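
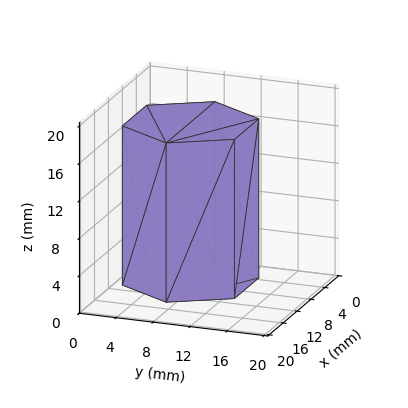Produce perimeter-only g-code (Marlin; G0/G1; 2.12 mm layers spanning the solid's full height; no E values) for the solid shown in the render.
Reading the render: the shape is a regular 6-sided prism (a cylinder approximated with 6 flat sides), circumscribed radius ≈ 7 mm, height ≈ 17 mm (dimensions read to the nearest mm from the axis ticks). For the g-code, the solid's height is divided into equal slices at the stated Δz and each level perimeter traced with G1 moves after a G0 lift.

; perimeter-only toolpath
G21 ; units = mm
G90 ; absolute positioning
G28 ; home
; layer 1
G0 Z2.12
G0 X14.00 Y7.00
G1 X10.50 Y13.06
G1 X3.50 Y13.06
G1 X0.00 Y7.00
G1 X3.50 Y0.94
G1 X10.50 Y0.94
G1 X14.00 Y7.00
; layer 2
G0 Z4.25
G0 X14.00 Y7.00
G1 X10.50 Y13.06
G1 X3.50 Y13.06
G1 X0.00 Y7.00
G1 X3.50 Y0.94
G1 X10.50 Y0.94
G1 X14.00 Y7.00
; layer 3
G0 Z6.38
G0 X14.00 Y7.00
G1 X10.50 Y13.06
G1 X3.50 Y13.06
G1 X0.00 Y7.00
G1 X3.50 Y0.94
G1 X10.50 Y0.94
G1 X14.00 Y7.00
; layer 4
G0 Z8.50
G0 X14.00 Y7.00
G1 X10.50 Y13.06
G1 X3.50 Y13.06
G1 X0.00 Y7.00
G1 X3.50 Y0.94
G1 X10.50 Y0.94
G1 X14.00 Y7.00
; layer 5
G0 Z10.62
G0 X14.00 Y7.00
G1 X10.50 Y13.06
G1 X3.50 Y13.06
G1 X0.00 Y7.00
G1 X3.50 Y0.94
G1 X10.50 Y0.94
G1 X14.00 Y7.00
; layer 6
G0 Z12.75
G0 X14.00 Y7.00
G1 X10.50 Y13.06
G1 X3.50 Y13.06
G1 X0.00 Y7.00
G1 X3.50 Y0.94
G1 X10.50 Y0.94
G1 X14.00 Y7.00
; layer 7
G0 Z14.88
G0 X14.00 Y7.00
G1 X10.50 Y13.06
G1 X3.50 Y13.06
G1 X0.00 Y7.00
G1 X3.50 Y0.94
G1 X10.50 Y0.94
G1 X14.00 Y7.00
; layer 8
G0 Z17.00
G0 X14.00 Y7.00
G1 X10.50 Y13.06
G1 X3.50 Y13.06
G1 X0.00 Y7.00
G1 X3.50 Y0.94
G1 X10.50 Y0.94
G1 X14.00 Y7.00
M2 ; end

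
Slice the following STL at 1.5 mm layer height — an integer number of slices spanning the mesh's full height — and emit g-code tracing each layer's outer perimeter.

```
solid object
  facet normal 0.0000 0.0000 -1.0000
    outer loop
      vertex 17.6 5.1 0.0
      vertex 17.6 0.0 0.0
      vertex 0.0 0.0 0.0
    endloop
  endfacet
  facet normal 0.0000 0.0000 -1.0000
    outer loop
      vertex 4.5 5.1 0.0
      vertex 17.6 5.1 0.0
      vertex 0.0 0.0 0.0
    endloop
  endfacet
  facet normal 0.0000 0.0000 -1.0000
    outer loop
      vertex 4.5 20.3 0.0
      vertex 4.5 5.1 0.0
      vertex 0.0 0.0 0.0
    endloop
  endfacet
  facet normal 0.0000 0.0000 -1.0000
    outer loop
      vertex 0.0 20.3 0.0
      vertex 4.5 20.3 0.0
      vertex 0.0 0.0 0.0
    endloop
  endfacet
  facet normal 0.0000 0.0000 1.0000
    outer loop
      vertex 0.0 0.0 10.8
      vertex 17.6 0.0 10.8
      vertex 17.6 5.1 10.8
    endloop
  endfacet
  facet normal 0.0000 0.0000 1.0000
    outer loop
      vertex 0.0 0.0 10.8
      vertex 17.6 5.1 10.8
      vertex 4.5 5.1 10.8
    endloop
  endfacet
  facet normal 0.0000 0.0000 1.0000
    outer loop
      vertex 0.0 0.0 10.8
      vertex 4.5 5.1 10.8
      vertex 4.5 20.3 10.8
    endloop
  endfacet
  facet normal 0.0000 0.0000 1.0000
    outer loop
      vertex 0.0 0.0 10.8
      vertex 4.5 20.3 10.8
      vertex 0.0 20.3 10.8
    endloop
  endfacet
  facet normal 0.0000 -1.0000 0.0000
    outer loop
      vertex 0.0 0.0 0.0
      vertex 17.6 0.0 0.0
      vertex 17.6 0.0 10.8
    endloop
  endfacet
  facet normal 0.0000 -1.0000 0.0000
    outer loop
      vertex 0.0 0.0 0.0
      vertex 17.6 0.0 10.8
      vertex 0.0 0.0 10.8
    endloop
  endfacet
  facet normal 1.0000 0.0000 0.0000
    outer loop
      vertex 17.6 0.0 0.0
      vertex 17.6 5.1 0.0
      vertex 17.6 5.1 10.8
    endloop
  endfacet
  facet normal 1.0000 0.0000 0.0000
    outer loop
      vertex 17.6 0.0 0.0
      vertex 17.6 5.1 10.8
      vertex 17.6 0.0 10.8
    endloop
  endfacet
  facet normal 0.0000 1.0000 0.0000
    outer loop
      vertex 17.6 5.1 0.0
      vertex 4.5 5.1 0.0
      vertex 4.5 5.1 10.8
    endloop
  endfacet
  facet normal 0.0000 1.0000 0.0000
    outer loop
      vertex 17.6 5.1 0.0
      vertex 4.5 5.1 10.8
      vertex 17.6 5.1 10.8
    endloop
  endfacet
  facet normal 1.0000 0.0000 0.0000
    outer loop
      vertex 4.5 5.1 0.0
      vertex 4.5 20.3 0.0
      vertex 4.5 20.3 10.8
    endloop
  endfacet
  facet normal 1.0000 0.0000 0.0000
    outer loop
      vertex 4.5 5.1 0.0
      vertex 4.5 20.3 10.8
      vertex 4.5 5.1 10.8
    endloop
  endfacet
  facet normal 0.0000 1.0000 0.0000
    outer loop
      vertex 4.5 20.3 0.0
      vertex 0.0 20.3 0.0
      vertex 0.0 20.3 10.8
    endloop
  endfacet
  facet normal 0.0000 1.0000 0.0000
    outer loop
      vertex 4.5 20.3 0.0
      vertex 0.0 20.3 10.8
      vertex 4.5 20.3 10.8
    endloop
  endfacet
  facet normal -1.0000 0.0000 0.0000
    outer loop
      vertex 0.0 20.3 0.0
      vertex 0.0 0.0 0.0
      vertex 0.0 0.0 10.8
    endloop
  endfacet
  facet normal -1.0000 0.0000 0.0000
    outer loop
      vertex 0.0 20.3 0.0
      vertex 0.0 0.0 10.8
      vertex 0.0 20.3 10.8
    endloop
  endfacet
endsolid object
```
; perimeter-only toolpath
G21 ; units = mm
G90 ; absolute positioning
G28 ; home
; layer 1
G0 Z1.5
G0 X0.0 Y0.0
G1 X17.6 Y0.0
G1 X17.6 Y5.1
G1 X4.5 Y5.1
G1 X4.5 Y20.3
G1 X0.0 Y20.3
G1 X0.0 Y0.0
; layer 2
G0 Z3.1
G0 X0.0 Y0.0
G1 X17.6 Y0.0
G1 X17.6 Y5.1
G1 X4.5 Y5.1
G1 X4.5 Y20.3
G1 X0.0 Y20.3
G1 X0.0 Y0.0
; layer 3
G0 Z4.6
G0 X0.0 Y0.0
G1 X17.6 Y0.0
G1 X17.6 Y5.1
G1 X4.5 Y5.1
G1 X4.5 Y20.3
G1 X0.0 Y20.3
G1 X0.0 Y0.0
; layer 4
G0 Z6.2
G0 X0.0 Y0.0
G1 X17.6 Y0.0
G1 X17.6 Y5.1
G1 X4.5 Y5.1
G1 X4.5 Y20.3
G1 X0.0 Y20.3
G1 X0.0 Y0.0
; layer 5
G0 Z7.7
G0 X0.0 Y0.0
G1 X17.6 Y0.0
G1 X17.6 Y5.1
G1 X4.5 Y5.1
G1 X4.5 Y20.3
G1 X0.0 Y20.3
G1 X0.0 Y0.0
; layer 6
G0 Z9.3
G0 X0.0 Y0.0
G1 X17.6 Y0.0
G1 X17.6 Y5.1
G1 X4.5 Y5.1
G1 X4.5 Y20.3
G1 X0.0 Y20.3
G1 X0.0 Y0.0
; layer 7
G0 Z10.8
G0 X0.0 Y0.0
G1 X17.6 Y0.0
G1 X17.6 Y5.1
G1 X4.5 Y5.1
G1 X4.5 Y20.3
G1 X0.0 Y20.3
G1 X0.0 Y0.0
M2 ; end

The solid is an L-shaped prism: outer 17.6 × 20.3 mm, arm thicknesses ≈ 5.1 mm (horizontal) and 4.5 mm (vertical), extruded 10.8 mm in z. Slicing at Δz = 1.5 mm — 7 equal slices spanning the solid's height, so layer i sits at z = i·h/7 — gives 7 non-empty perimeters. Each is a 6-segment closed polygon; G0 lifts to the layer z and rapids to the start vertex, then G1 traces the edges.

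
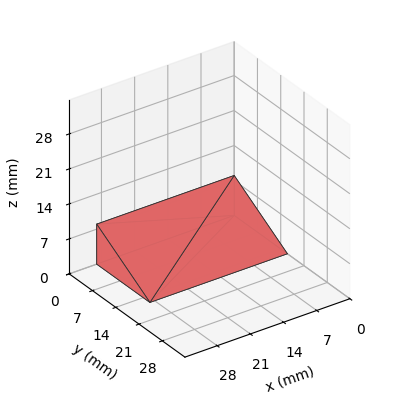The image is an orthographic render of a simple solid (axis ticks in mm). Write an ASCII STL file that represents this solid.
Reading the render: the shape is a wedge (ramp): 29 × 16 mm base, rising to 8 mm along the y=0 edge and sloping linearly to z=0 at y=16 (dimensions read to the nearest mm from the axis ticks). For the STL, each face is triangulated and given an outward normal.

solid part
  facet normal 0.0000 0.0000 -1.0000
    outer loop
      vertex 29.00 16.00 0.00
      vertex 29.00 0.00 0.00
      vertex 0.00 0.00 0.00
    endloop
  endfacet
  facet normal 0.0000 0.0000 -1.0000
    outer loop
      vertex 0.00 16.00 0.00
      vertex 29.00 16.00 0.00
      vertex 0.00 0.00 0.00
    endloop
  endfacet
  facet normal 0.0000 -1.0000 0.0000
    outer loop
      vertex 0.00 0.00 0.00
      vertex 29.00 0.00 0.00
      vertex 29.00 0.00 8.00
    endloop
  endfacet
  facet normal 0.0000 -1.0000 0.0000
    outer loop
      vertex 0.00 0.00 0.00
      vertex 29.00 0.00 8.00
      vertex 0.00 0.00 8.00
    endloop
  endfacet
  facet normal 0.0000 0.4472 0.8944
    outer loop
      vertex 0.00 0.00 8.00
      vertex 29.00 0.00 8.00
      vertex 29.00 16.00 0.00
    endloop
  endfacet
  facet normal 0.0000 0.4472 0.8944
    outer loop
      vertex 0.00 0.00 8.00
      vertex 29.00 16.00 0.00
      vertex 0.00 16.00 0.00
    endloop
  endfacet
  facet normal -1.0000 0.0000 0.0000
    outer loop
      vertex 0.00 0.00 8.00
      vertex 0.00 16.00 0.00
      vertex 0.00 0.00 0.00
    endloop
  endfacet
  facet normal 1.0000 0.0000 0.0000
    outer loop
      vertex 29.00 0.00 0.00
      vertex 29.00 16.00 0.00
      vertex 29.00 0.00 8.00
    endloop
  endfacet
endsolid part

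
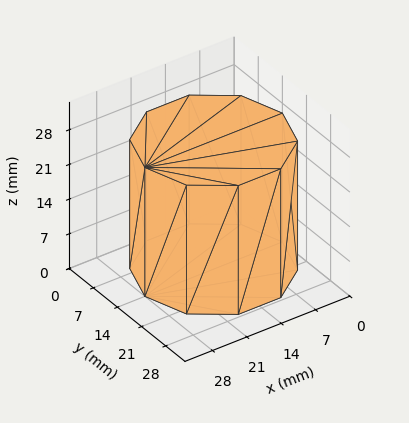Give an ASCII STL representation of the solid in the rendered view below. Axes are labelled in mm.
Reading the render: the shape is a regular 10-sided prism (a cylinder approximated with 10 flat sides), circumscribed radius ≈ 14 mm, height ≈ 26 mm (dimensions read to the nearest mm from the axis ticks). For the STL, each face is triangulated and given an outward normal.

solid part
  facet normal 0.0000 0.0000 -1.0000
    outer loop
      vertex 18.326 27.315 0.000
      vertex 25.326 22.229 0.000
      vertex 28.000 14.000 0.000
    endloop
  endfacet
  facet normal 0.0000 0.0000 -1.0000
    outer loop
      vertex 9.674 27.315 0.000
      vertex 18.326 27.315 0.000
      vertex 28.000 14.000 0.000
    endloop
  endfacet
  facet normal 0.0000 0.0000 -1.0000
    outer loop
      vertex 2.674 22.229 0.000
      vertex 9.674 27.315 0.000
      vertex 28.000 14.000 0.000
    endloop
  endfacet
  facet normal 0.0000 0.0000 -1.0000
    outer loop
      vertex 0.000 14.000 0.000
      vertex 2.674 22.229 0.000
      vertex 28.000 14.000 0.000
    endloop
  endfacet
  facet normal 0.0000 0.0000 -1.0000
    outer loop
      vertex 2.674 5.771 0.000
      vertex 0.000 14.000 0.000
      vertex 28.000 14.000 0.000
    endloop
  endfacet
  facet normal 0.0000 0.0000 -1.0000
    outer loop
      vertex 9.674 0.685 0.000
      vertex 2.674 5.771 0.000
      vertex 28.000 14.000 0.000
    endloop
  endfacet
  facet normal 0.0000 0.0000 -1.0000
    outer loop
      vertex 18.326 0.685 0.000
      vertex 9.674 0.685 0.000
      vertex 28.000 14.000 0.000
    endloop
  endfacet
  facet normal 0.0000 0.0000 -1.0000
    outer loop
      vertex 25.326 5.771 0.000
      vertex 18.326 0.685 0.000
      vertex 28.000 14.000 0.000
    endloop
  endfacet
  facet normal 0.0000 0.0000 1.0000
    outer loop
      vertex 28.000 14.000 26.000
      vertex 25.326 22.229 26.000
      vertex 18.326 27.315 26.000
    endloop
  endfacet
  facet normal 0.0000 0.0000 1.0000
    outer loop
      vertex 28.000 14.000 26.000
      vertex 18.326 27.315 26.000
      vertex 9.674 27.315 26.000
    endloop
  endfacet
  facet normal 0.0000 0.0000 1.0000
    outer loop
      vertex 28.000 14.000 26.000
      vertex 9.674 27.315 26.000
      vertex 2.674 22.229 26.000
    endloop
  endfacet
  facet normal 0.0000 0.0000 1.0000
    outer loop
      vertex 28.000 14.000 26.000
      vertex 2.674 22.229 26.000
      vertex 0.000 14.000 26.000
    endloop
  endfacet
  facet normal 0.0000 0.0000 1.0000
    outer loop
      vertex 28.000 14.000 26.000
      vertex 0.000 14.000 26.000
      vertex 2.674 5.771 26.000
    endloop
  endfacet
  facet normal 0.0000 0.0000 1.0000
    outer loop
      vertex 28.000 14.000 26.000
      vertex 2.674 5.771 26.000
      vertex 9.674 0.685 26.000
    endloop
  endfacet
  facet normal 0.0000 0.0000 1.0000
    outer loop
      vertex 28.000 14.000 26.000
      vertex 9.674 0.685 26.000
      vertex 18.326 0.685 26.000
    endloop
  endfacet
  facet normal 0.0000 0.0000 1.0000
    outer loop
      vertex 28.000 14.000 26.000
      vertex 18.326 0.685 26.000
      vertex 25.326 5.771 26.000
    endloop
  endfacet
  facet normal 0.9510 0.3090 0.0000
    outer loop
      vertex 28.000 14.000 0.000
      vertex 25.326 22.229 0.000
      vertex 25.326 22.229 26.000
    endloop
  endfacet
  facet normal 0.9510 0.3090 0.0000
    outer loop
      vertex 28.000 14.000 0.000
      vertex 25.326 22.229 26.000
      vertex 28.000 14.000 26.000
    endloop
  endfacet
  facet normal 0.5878 0.8090 0.0000
    outer loop
      vertex 25.326 22.229 0.000
      vertex 18.326 27.315 0.000
      vertex 18.326 27.315 26.000
    endloop
  endfacet
  facet normal 0.5878 0.8090 0.0000
    outer loop
      vertex 25.326 22.229 0.000
      vertex 18.326 27.315 26.000
      vertex 25.326 22.229 26.000
    endloop
  endfacet
  facet normal 0.0000 1.0000 0.0000
    outer loop
      vertex 18.326 27.315 0.000
      vertex 9.674 27.315 0.000
      vertex 9.674 27.315 26.000
    endloop
  endfacet
  facet normal 0.0000 1.0000 0.0000
    outer loop
      vertex 18.326 27.315 0.000
      vertex 9.674 27.315 26.000
      vertex 18.326 27.315 26.000
    endloop
  endfacet
  facet normal -0.5878 0.8090 0.0000
    outer loop
      vertex 9.674 27.315 0.000
      vertex 2.674 22.229 0.000
      vertex 2.674 22.229 26.000
    endloop
  endfacet
  facet normal -0.5878 0.8090 0.0000
    outer loop
      vertex 9.674 27.315 0.000
      vertex 2.674 22.229 26.000
      vertex 9.674 27.315 26.000
    endloop
  endfacet
  facet normal -0.9510 0.3090 0.0000
    outer loop
      vertex 2.674 22.229 0.000
      vertex 0.000 14.000 0.000
      vertex 0.000 14.000 26.000
    endloop
  endfacet
  facet normal -0.9510 0.3090 0.0000
    outer loop
      vertex 2.674 22.229 0.000
      vertex 0.000 14.000 26.000
      vertex 2.674 22.229 26.000
    endloop
  endfacet
  facet normal -0.9510 -0.3090 0.0000
    outer loop
      vertex 0.000 14.000 0.000
      vertex 2.674 5.771 0.000
      vertex 2.674 5.771 26.000
    endloop
  endfacet
  facet normal -0.9510 -0.3090 0.0000
    outer loop
      vertex 0.000 14.000 0.000
      vertex 2.674 5.771 26.000
      vertex 0.000 14.000 26.000
    endloop
  endfacet
  facet normal -0.5878 -0.8090 0.0000
    outer loop
      vertex 2.674 5.771 0.000
      vertex 9.674 0.685 0.000
      vertex 9.674 0.685 26.000
    endloop
  endfacet
  facet normal -0.5878 -0.8090 0.0000
    outer loop
      vertex 2.674 5.771 0.000
      vertex 9.674 0.685 26.000
      vertex 2.674 5.771 26.000
    endloop
  endfacet
  facet normal 0.0000 -1.0000 0.0000
    outer loop
      vertex 9.674 0.685 0.000
      vertex 18.326 0.685 0.000
      vertex 18.326 0.685 26.000
    endloop
  endfacet
  facet normal 0.0000 -1.0000 0.0000
    outer loop
      vertex 9.674 0.685 0.000
      vertex 18.326 0.685 26.000
      vertex 9.674 0.685 26.000
    endloop
  endfacet
  facet normal 0.5878 -0.8090 0.0000
    outer loop
      vertex 18.326 0.685 0.000
      vertex 25.326 5.771 0.000
      vertex 25.326 5.771 26.000
    endloop
  endfacet
  facet normal 0.5878 -0.8090 0.0000
    outer loop
      vertex 18.326 0.685 0.000
      vertex 25.326 5.771 26.000
      vertex 18.326 0.685 26.000
    endloop
  endfacet
  facet normal 0.9510 -0.3090 0.0000
    outer loop
      vertex 25.326 5.771 0.000
      vertex 28.000 14.000 0.000
      vertex 28.000 14.000 26.000
    endloop
  endfacet
  facet normal 0.9510 -0.3090 0.0000
    outer loop
      vertex 25.326 5.771 0.000
      vertex 28.000 14.000 26.000
      vertex 25.326 5.771 26.000
    endloop
  endfacet
endsolid part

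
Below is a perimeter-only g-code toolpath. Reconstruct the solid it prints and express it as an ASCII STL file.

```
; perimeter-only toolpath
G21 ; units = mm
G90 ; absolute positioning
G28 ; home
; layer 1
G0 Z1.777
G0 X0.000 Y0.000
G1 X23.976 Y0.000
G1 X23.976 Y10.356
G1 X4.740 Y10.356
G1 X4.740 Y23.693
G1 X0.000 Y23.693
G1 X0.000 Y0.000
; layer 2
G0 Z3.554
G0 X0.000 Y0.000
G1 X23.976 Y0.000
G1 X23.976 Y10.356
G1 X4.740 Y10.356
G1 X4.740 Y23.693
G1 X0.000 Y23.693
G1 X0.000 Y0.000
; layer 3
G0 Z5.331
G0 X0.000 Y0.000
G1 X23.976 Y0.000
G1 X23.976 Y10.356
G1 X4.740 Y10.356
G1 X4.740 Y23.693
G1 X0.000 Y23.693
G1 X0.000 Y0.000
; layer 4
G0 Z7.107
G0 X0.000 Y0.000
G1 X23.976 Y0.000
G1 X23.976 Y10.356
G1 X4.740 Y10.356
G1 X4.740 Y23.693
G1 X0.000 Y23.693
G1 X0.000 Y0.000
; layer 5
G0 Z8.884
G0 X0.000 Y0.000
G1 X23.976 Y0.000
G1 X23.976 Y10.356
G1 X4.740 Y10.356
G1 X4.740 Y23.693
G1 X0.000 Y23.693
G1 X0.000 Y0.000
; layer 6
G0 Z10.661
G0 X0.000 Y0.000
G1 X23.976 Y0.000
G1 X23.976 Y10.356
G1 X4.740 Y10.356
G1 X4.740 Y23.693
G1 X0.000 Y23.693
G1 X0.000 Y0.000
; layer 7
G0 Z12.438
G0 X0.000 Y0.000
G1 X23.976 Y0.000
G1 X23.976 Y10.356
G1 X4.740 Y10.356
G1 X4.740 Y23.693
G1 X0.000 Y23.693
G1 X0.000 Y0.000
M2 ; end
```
solid part
  facet normal 0.0000 0.0000 -1.0000
    outer loop
      vertex 23.976 10.356 0.000
      vertex 23.976 0.000 0.000
      vertex 0.000 0.000 0.000
    endloop
  endfacet
  facet normal 0.0000 0.0000 -1.0000
    outer loop
      vertex 4.740 10.356 0.000
      vertex 23.976 10.356 0.000
      vertex 0.000 0.000 0.000
    endloop
  endfacet
  facet normal 0.0000 0.0000 -1.0000
    outer loop
      vertex 4.740 23.693 0.000
      vertex 4.740 10.356 0.000
      vertex 0.000 0.000 0.000
    endloop
  endfacet
  facet normal 0.0000 0.0000 -1.0000
    outer loop
      vertex 0.000 23.693 0.000
      vertex 4.740 23.693 0.000
      vertex 0.000 0.000 0.000
    endloop
  endfacet
  facet normal 0.0000 0.0000 1.0000
    outer loop
      vertex 0.000 0.000 12.438
      vertex 23.976 0.000 12.438
      vertex 23.976 10.356 12.438
    endloop
  endfacet
  facet normal 0.0000 0.0000 1.0000
    outer loop
      vertex 0.000 0.000 12.438
      vertex 23.976 10.356 12.438
      vertex 4.740 10.356 12.438
    endloop
  endfacet
  facet normal 0.0000 0.0000 1.0000
    outer loop
      vertex 0.000 0.000 12.438
      vertex 4.740 10.356 12.438
      vertex 4.740 23.693 12.438
    endloop
  endfacet
  facet normal 0.0000 0.0000 1.0000
    outer loop
      vertex 0.000 0.000 12.438
      vertex 4.740 23.693 12.438
      vertex 0.000 23.693 12.438
    endloop
  endfacet
  facet normal 0.0000 -1.0000 0.0000
    outer loop
      vertex 0.000 0.000 0.000
      vertex 23.976 0.000 0.000
      vertex 23.976 0.000 12.438
    endloop
  endfacet
  facet normal 0.0000 -1.0000 0.0000
    outer loop
      vertex 0.000 0.000 0.000
      vertex 23.976 0.000 12.438
      vertex 0.000 0.000 12.438
    endloop
  endfacet
  facet normal 1.0000 0.0000 0.0000
    outer loop
      vertex 23.976 0.000 0.000
      vertex 23.976 10.356 0.000
      vertex 23.976 10.356 12.438
    endloop
  endfacet
  facet normal 1.0000 0.0000 0.0000
    outer loop
      vertex 23.976 0.000 0.000
      vertex 23.976 10.356 12.438
      vertex 23.976 0.000 12.438
    endloop
  endfacet
  facet normal 0.0000 1.0000 0.0000
    outer loop
      vertex 23.976 10.356 0.000
      vertex 4.740 10.356 0.000
      vertex 4.740 10.356 12.438
    endloop
  endfacet
  facet normal 0.0000 1.0000 0.0000
    outer loop
      vertex 23.976 10.356 0.000
      vertex 4.740 10.356 12.438
      vertex 23.976 10.356 12.438
    endloop
  endfacet
  facet normal 1.0000 0.0000 0.0000
    outer loop
      vertex 4.740 10.356 0.000
      vertex 4.740 23.693 0.000
      vertex 4.740 23.693 12.438
    endloop
  endfacet
  facet normal 1.0000 0.0000 0.0000
    outer loop
      vertex 4.740 10.356 0.000
      vertex 4.740 23.693 12.438
      vertex 4.740 10.356 12.438
    endloop
  endfacet
  facet normal 0.0000 1.0000 0.0000
    outer loop
      vertex 4.740 23.693 0.000
      vertex 0.000 23.693 0.000
      vertex 0.000 23.693 12.438
    endloop
  endfacet
  facet normal 0.0000 1.0000 0.0000
    outer loop
      vertex 4.740 23.693 0.000
      vertex 0.000 23.693 12.438
      vertex 4.740 23.693 12.438
    endloop
  endfacet
  facet normal -1.0000 0.0000 0.0000
    outer loop
      vertex 0.000 23.693 0.000
      vertex 0.000 0.000 0.000
      vertex 0.000 0.000 12.438
    endloop
  endfacet
  facet normal -1.0000 0.0000 0.0000
    outer loop
      vertex 0.000 23.693 0.000
      vertex 0.000 0.000 12.438
      vertex 0.000 23.693 12.438
    endloop
  endfacet
endsolid part

The G0 Z moves step by Δz≈1.777 mm. Every layer's G1 loop is the same polygon, so the solid is a straight extrusion of it from z=0 to z≈12.4. Closing with flat bottom and top caps and triangulating gives 20 facets — an L-shaped prism: outer 24 × 23.7 mm, arm thicknesses ≈ 10.4 mm (horizontal) and 4.74 mm (vertical), extruded 12.4 mm in z.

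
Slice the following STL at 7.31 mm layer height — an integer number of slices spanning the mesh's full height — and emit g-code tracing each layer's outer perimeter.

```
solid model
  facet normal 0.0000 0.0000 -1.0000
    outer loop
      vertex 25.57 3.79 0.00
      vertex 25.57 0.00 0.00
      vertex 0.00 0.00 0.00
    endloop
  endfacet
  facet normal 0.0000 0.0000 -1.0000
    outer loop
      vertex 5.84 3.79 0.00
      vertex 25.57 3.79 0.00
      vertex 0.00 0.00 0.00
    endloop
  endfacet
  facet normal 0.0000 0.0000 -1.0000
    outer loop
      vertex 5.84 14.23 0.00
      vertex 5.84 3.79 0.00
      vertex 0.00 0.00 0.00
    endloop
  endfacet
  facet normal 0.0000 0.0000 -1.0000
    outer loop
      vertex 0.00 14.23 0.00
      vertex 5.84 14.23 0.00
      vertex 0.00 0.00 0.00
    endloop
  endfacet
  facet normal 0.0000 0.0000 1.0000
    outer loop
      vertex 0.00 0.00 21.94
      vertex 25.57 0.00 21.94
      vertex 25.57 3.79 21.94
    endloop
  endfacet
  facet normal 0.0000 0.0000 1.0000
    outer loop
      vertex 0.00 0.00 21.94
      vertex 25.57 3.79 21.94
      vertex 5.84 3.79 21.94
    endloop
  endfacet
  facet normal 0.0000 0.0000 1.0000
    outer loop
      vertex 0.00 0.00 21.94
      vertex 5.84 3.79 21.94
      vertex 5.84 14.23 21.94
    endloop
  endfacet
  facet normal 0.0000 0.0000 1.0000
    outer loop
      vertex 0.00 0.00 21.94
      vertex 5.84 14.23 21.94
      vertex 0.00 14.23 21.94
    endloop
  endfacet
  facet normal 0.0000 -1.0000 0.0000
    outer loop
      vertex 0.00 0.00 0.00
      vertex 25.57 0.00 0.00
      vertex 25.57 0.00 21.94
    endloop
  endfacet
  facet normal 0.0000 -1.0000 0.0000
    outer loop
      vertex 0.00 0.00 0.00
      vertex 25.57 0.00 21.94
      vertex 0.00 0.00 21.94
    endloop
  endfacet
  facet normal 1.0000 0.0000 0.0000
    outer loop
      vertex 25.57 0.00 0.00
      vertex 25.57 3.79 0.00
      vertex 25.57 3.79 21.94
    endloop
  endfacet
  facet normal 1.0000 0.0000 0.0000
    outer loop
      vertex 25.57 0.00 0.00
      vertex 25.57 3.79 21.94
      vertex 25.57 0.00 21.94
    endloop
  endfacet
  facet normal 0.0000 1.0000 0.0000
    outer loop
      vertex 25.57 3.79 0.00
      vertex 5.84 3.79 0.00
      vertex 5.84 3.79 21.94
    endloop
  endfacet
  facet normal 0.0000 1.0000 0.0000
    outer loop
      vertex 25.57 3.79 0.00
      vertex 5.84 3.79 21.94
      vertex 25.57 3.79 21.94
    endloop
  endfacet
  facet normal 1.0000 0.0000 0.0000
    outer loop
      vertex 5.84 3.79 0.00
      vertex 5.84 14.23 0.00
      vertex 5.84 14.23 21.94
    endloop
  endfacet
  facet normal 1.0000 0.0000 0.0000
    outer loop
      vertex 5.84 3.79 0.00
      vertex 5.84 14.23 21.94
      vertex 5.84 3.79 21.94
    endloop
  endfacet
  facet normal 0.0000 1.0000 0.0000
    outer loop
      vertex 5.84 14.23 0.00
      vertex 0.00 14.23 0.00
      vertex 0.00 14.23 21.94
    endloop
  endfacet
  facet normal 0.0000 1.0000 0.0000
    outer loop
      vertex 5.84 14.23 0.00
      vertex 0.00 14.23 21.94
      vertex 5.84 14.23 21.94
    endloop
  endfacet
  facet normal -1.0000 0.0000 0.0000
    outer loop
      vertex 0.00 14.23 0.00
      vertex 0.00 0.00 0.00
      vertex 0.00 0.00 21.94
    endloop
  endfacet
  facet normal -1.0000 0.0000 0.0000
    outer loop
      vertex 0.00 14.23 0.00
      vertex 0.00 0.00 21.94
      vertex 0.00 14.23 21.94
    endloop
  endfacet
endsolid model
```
; perimeter-only toolpath
G21 ; units = mm
G90 ; absolute positioning
G28 ; home
; layer 1
G0 Z7.31
G0 X0.00 Y0.00
G1 X25.57 Y0.00
G1 X25.57 Y3.79
G1 X5.84 Y3.79
G1 X5.84 Y14.23
G1 X0.00 Y14.23
G1 X0.00 Y0.00
; layer 2
G0 Z14.63
G0 X0.00 Y0.00
G1 X25.57 Y0.00
G1 X25.57 Y3.79
G1 X5.84 Y3.79
G1 X5.84 Y14.23
G1 X0.00 Y14.23
G1 X0.00 Y0.00
; layer 3
G0 Z21.94
G0 X0.00 Y0.00
G1 X25.57 Y0.00
G1 X25.57 Y3.79
G1 X5.84 Y3.79
G1 X5.84 Y14.23
G1 X0.00 Y14.23
G1 X0.00 Y0.00
M2 ; end

The solid is an L-shaped prism: outer 25.6 × 14.2 mm, arm thicknesses ≈ 3.79 mm (horizontal) and 5.84 mm (vertical), extruded 21.9 mm in z. Slicing at Δz = 7.31 mm — 3 equal slices spanning the solid's height, so layer i sits at z = i·h/3 — gives 3 non-empty perimeters. Each is a 6-segment closed polygon; G0 lifts to the layer z and rapids to the start vertex, then G1 traces the edges.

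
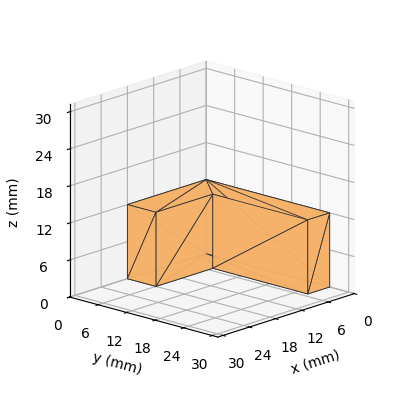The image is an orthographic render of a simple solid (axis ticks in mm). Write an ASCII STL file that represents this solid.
Reading the render: the shape is an L-shaped prism: outer 18 × 26 mm, arm thicknesses ≈ 6 mm (horizontal) and 5 mm (vertical), extruded 12 mm in z (dimensions read to the nearest mm from the axis ticks). For the STL, each face is triangulated and given an outward normal.

solid part
  facet normal 0.0000 0.0000 -1.0000
    outer loop
      vertex 18.000 6.000 0.000
      vertex 18.000 0.000 0.000
      vertex 0.000 0.000 0.000
    endloop
  endfacet
  facet normal 0.0000 0.0000 -1.0000
    outer loop
      vertex 5.000 6.000 0.000
      vertex 18.000 6.000 0.000
      vertex 0.000 0.000 0.000
    endloop
  endfacet
  facet normal 0.0000 0.0000 -1.0000
    outer loop
      vertex 5.000 26.000 0.000
      vertex 5.000 6.000 0.000
      vertex 0.000 0.000 0.000
    endloop
  endfacet
  facet normal 0.0000 0.0000 -1.0000
    outer loop
      vertex 0.000 26.000 0.000
      vertex 5.000 26.000 0.000
      vertex 0.000 0.000 0.000
    endloop
  endfacet
  facet normal 0.0000 0.0000 1.0000
    outer loop
      vertex 0.000 0.000 12.000
      vertex 18.000 0.000 12.000
      vertex 18.000 6.000 12.000
    endloop
  endfacet
  facet normal 0.0000 0.0000 1.0000
    outer loop
      vertex 0.000 0.000 12.000
      vertex 18.000 6.000 12.000
      vertex 5.000 6.000 12.000
    endloop
  endfacet
  facet normal 0.0000 0.0000 1.0000
    outer loop
      vertex 0.000 0.000 12.000
      vertex 5.000 6.000 12.000
      vertex 5.000 26.000 12.000
    endloop
  endfacet
  facet normal 0.0000 0.0000 1.0000
    outer loop
      vertex 0.000 0.000 12.000
      vertex 5.000 26.000 12.000
      vertex 0.000 26.000 12.000
    endloop
  endfacet
  facet normal 0.0000 -1.0000 0.0000
    outer loop
      vertex 0.000 0.000 0.000
      vertex 18.000 0.000 0.000
      vertex 18.000 0.000 12.000
    endloop
  endfacet
  facet normal 0.0000 -1.0000 0.0000
    outer loop
      vertex 0.000 0.000 0.000
      vertex 18.000 0.000 12.000
      vertex 0.000 0.000 12.000
    endloop
  endfacet
  facet normal 1.0000 0.0000 0.0000
    outer loop
      vertex 18.000 0.000 0.000
      vertex 18.000 6.000 0.000
      vertex 18.000 6.000 12.000
    endloop
  endfacet
  facet normal 1.0000 0.0000 0.0000
    outer loop
      vertex 18.000 0.000 0.000
      vertex 18.000 6.000 12.000
      vertex 18.000 0.000 12.000
    endloop
  endfacet
  facet normal 0.0000 1.0000 0.0000
    outer loop
      vertex 18.000 6.000 0.000
      vertex 5.000 6.000 0.000
      vertex 5.000 6.000 12.000
    endloop
  endfacet
  facet normal 0.0000 1.0000 0.0000
    outer loop
      vertex 18.000 6.000 0.000
      vertex 5.000 6.000 12.000
      vertex 18.000 6.000 12.000
    endloop
  endfacet
  facet normal 1.0000 0.0000 0.0000
    outer loop
      vertex 5.000 6.000 0.000
      vertex 5.000 26.000 0.000
      vertex 5.000 26.000 12.000
    endloop
  endfacet
  facet normal 1.0000 0.0000 0.0000
    outer loop
      vertex 5.000 6.000 0.000
      vertex 5.000 26.000 12.000
      vertex 5.000 6.000 12.000
    endloop
  endfacet
  facet normal 0.0000 1.0000 0.0000
    outer loop
      vertex 5.000 26.000 0.000
      vertex 0.000 26.000 0.000
      vertex 0.000 26.000 12.000
    endloop
  endfacet
  facet normal 0.0000 1.0000 0.0000
    outer loop
      vertex 5.000 26.000 0.000
      vertex 0.000 26.000 12.000
      vertex 5.000 26.000 12.000
    endloop
  endfacet
  facet normal -1.0000 0.0000 0.0000
    outer loop
      vertex 0.000 26.000 0.000
      vertex 0.000 0.000 0.000
      vertex 0.000 0.000 12.000
    endloop
  endfacet
  facet normal -1.0000 0.0000 0.0000
    outer loop
      vertex 0.000 26.000 0.000
      vertex 0.000 0.000 12.000
      vertex 0.000 26.000 12.000
    endloop
  endfacet
endsolid part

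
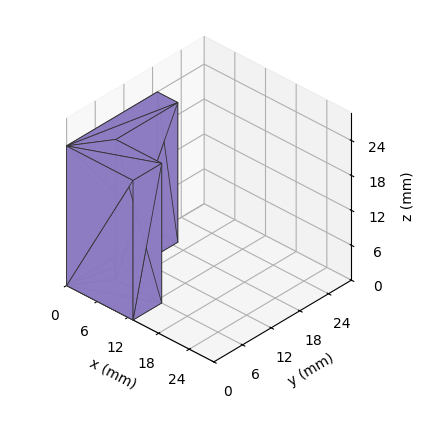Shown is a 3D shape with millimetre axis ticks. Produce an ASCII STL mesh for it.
Reading the render: the shape is an L-shaped prism: outer 13 × 19 mm, arm thicknesses ≈ 6 mm (horizontal) and 4 mm (vertical), extruded 24 mm in z (dimensions read to the nearest mm from the axis ticks). For the STL, each face is triangulated and given an outward normal.

solid part
  facet normal 0.0000 0.0000 -1.0000
    outer loop
      vertex 13.00 6.00 0.00
      vertex 13.00 0.00 0.00
      vertex 0.00 0.00 0.00
    endloop
  endfacet
  facet normal 0.0000 0.0000 -1.0000
    outer loop
      vertex 4.00 6.00 0.00
      vertex 13.00 6.00 0.00
      vertex 0.00 0.00 0.00
    endloop
  endfacet
  facet normal 0.0000 0.0000 -1.0000
    outer loop
      vertex 4.00 19.00 0.00
      vertex 4.00 6.00 0.00
      vertex 0.00 0.00 0.00
    endloop
  endfacet
  facet normal 0.0000 0.0000 -1.0000
    outer loop
      vertex 0.00 19.00 0.00
      vertex 4.00 19.00 0.00
      vertex 0.00 0.00 0.00
    endloop
  endfacet
  facet normal 0.0000 0.0000 1.0000
    outer loop
      vertex 0.00 0.00 24.00
      vertex 13.00 0.00 24.00
      vertex 13.00 6.00 24.00
    endloop
  endfacet
  facet normal 0.0000 0.0000 1.0000
    outer loop
      vertex 0.00 0.00 24.00
      vertex 13.00 6.00 24.00
      vertex 4.00 6.00 24.00
    endloop
  endfacet
  facet normal 0.0000 0.0000 1.0000
    outer loop
      vertex 0.00 0.00 24.00
      vertex 4.00 6.00 24.00
      vertex 4.00 19.00 24.00
    endloop
  endfacet
  facet normal 0.0000 0.0000 1.0000
    outer loop
      vertex 0.00 0.00 24.00
      vertex 4.00 19.00 24.00
      vertex 0.00 19.00 24.00
    endloop
  endfacet
  facet normal 0.0000 -1.0000 0.0000
    outer loop
      vertex 0.00 0.00 0.00
      vertex 13.00 0.00 0.00
      vertex 13.00 0.00 24.00
    endloop
  endfacet
  facet normal 0.0000 -1.0000 0.0000
    outer loop
      vertex 0.00 0.00 0.00
      vertex 13.00 0.00 24.00
      vertex 0.00 0.00 24.00
    endloop
  endfacet
  facet normal 1.0000 0.0000 0.0000
    outer loop
      vertex 13.00 0.00 0.00
      vertex 13.00 6.00 0.00
      vertex 13.00 6.00 24.00
    endloop
  endfacet
  facet normal 1.0000 0.0000 0.0000
    outer loop
      vertex 13.00 0.00 0.00
      vertex 13.00 6.00 24.00
      vertex 13.00 0.00 24.00
    endloop
  endfacet
  facet normal 0.0000 1.0000 0.0000
    outer loop
      vertex 13.00 6.00 0.00
      vertex 4.00 6.00 0.00
      vertex 4.00 6.00 24.00
    endloop
  endfacet
  facet normal 0.0000 1.0000 0.0000
    outer loop
      vertex 13.00 6.00 0.00
      vertex 4.00 6.00 24.00
      vertex 13.00 6.00 24.00
    endloop
  endfacet
  facet normal 1.0000 0.0000 0.0000
    outer loop
      vertex 4.00 6.00 0.00
      vertex 4.00 19.00 0.00
      vertex 4.00 19.00 24.00
    endloop
  endfacet
  facet normal 1.0000 0.0000 0.0000
    outer loop
      vertex 4.00 6.00 0.00
      vertex 4.00 19.00 24.00
      vertex 4.00 6.00 24.00
    endloop
  endfacet
  facet normal 0.0000 1.0000 0.0000
    outer loop
      vertex 4.00 19.00 0.00
      vertex 0.00 19.00 0.00
      vertex 0.00 19.00 24.00
    endloop
  endfacet
  facet normal 0.0000 1.0000 0.0000
    outer loop
      vertex 4.00 19.00 0.00
      vertex 0.00 19.00 24.00
      vertex 4.00 19.00 24.00
    endloop
  endfacet
  facet normal -1.0000 0.0000 0.0000
    outer loop
      vertex 0.00 19.00 0.00
      vertex 0.00 0.00 0.00
      vertex 0.00 0.00 24.00
    endloop
  endfacet
  facet normal -1.0000 0.0000 0.0000
    outer loop
      vertex 0.00 19.00 0.00
      vertex 0.00 0.00 24.00
      vertex 0.00 19.00 24.00
    endloop
  endfacet
endsolid part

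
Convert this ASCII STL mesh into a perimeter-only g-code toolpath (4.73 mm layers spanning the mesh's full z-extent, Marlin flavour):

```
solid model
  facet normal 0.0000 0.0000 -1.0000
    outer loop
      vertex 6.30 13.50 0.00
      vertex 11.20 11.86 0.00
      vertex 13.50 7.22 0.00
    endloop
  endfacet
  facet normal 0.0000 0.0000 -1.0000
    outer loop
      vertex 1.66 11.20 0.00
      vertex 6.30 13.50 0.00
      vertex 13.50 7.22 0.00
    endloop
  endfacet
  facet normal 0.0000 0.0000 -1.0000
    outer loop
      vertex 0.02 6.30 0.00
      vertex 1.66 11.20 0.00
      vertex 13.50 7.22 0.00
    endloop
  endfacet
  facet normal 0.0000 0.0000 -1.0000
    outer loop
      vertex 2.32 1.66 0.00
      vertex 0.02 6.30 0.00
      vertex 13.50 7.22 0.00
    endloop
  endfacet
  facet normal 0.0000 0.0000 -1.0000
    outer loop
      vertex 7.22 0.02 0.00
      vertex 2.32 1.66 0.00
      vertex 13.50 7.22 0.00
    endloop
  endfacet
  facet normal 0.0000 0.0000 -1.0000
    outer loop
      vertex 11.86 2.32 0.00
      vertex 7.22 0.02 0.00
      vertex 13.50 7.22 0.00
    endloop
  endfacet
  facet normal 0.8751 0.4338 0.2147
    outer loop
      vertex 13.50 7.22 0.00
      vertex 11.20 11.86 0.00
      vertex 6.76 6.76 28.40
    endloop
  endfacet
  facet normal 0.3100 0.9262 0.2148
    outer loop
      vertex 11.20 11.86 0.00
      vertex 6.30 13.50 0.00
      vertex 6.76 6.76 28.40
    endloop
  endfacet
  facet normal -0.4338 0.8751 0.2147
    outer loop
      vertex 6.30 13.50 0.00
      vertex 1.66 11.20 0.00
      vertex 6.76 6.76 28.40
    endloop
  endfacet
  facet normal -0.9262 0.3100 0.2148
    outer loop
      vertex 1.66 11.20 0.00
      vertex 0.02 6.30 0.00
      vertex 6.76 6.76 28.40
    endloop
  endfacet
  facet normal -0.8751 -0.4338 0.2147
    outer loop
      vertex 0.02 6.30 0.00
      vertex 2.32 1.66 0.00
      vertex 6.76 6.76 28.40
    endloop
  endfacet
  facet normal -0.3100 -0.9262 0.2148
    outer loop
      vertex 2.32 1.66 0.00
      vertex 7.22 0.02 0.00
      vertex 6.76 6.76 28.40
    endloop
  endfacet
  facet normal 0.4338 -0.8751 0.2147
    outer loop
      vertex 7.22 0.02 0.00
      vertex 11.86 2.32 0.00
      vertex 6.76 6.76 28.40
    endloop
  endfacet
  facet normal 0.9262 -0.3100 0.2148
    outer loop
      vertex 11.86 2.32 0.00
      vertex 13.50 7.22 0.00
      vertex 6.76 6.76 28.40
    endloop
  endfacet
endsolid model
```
; perimeter-only toolpath
G21 ; units = mm
G90 ; absolute positioning
G28 ; home
; layer 1
G0 Z4.73
G0 X12.38 Y7.14
G1 X10.46 Y11.01
G1 X6.38 Y12.38
G1 X2.51 Y10.46
G1 X1.14 Y6.38
G1 X3.06 Y2.51
G1 X7.14 Y1.14
G1 X11.01 Y3.06
G1 X12.38 Y7.14
; layer 2
G0 Z9.47
G0 X11.25 Y7.07
G1 X9.72 Y10.16
G1 X6.45 Y11.25
G1 X3.36 Y9.72
G1 X2.27 Y6.45
G1 X3.80 Y3.36
G1 X7.07 Y2.27
G1 X10.16 Y3.80
G1 X11.25 Y7.07
; layer 3
G0 Z14.20
G0 X10.13 Y6.99
G1 X8.98 Y9.31
G1 X6.53 Y10.13
G1 X4.21 Y8.98
G1 X3.39 Y6.53
G1 X4.54 Y4.21
G1 X6.99 Y3.39
G1 X9.31 Y4.54
G1 X10.13 Y6.99
; layer 4
G0 Z18.93
G0 X9.01 Y6.91
G1 X8.24 Y8.46
G1 X6.61 Y9.01
G1 X5.06 Y8.24
G1 X4.51 Y6.61
G1 X5.28 Y5.06
G1 X6.91 Y4.51
G1 X8.46 Y5.28
G1 X9.01 Y6.91
; layer 5
G0 Z23.67
G0 X7.88 Y6.84
G1 X7.50 Y7.61
G1 X6.68 Y7.88
G1 X5.91 Y7.50
G1 X5.64 Y6.68
G1 X6.02 Y5.91
G1 X6.84 Y5.64
G1 X7.61 Y6.02
G1 X7.88 Y6.84
M2 ; end

The solid is a regular 8-sided pyramid, base circumscribed radius ≈ 6.76 mm, apex at z ≈ 28.4 mm. Slicing at Δz = 4.73 mm — 6 equal slices spanning the solid's height, so layer i sits at z = i·h/6 — gives 5 non-empty perimeters. Each is a 8-segment closed polygon; G0 lifts to the layer z and rapids to the start vertex, then G1 traces the edges. The cross-section shrinks linearly with z (the slice at the apex is degenerate and omitted).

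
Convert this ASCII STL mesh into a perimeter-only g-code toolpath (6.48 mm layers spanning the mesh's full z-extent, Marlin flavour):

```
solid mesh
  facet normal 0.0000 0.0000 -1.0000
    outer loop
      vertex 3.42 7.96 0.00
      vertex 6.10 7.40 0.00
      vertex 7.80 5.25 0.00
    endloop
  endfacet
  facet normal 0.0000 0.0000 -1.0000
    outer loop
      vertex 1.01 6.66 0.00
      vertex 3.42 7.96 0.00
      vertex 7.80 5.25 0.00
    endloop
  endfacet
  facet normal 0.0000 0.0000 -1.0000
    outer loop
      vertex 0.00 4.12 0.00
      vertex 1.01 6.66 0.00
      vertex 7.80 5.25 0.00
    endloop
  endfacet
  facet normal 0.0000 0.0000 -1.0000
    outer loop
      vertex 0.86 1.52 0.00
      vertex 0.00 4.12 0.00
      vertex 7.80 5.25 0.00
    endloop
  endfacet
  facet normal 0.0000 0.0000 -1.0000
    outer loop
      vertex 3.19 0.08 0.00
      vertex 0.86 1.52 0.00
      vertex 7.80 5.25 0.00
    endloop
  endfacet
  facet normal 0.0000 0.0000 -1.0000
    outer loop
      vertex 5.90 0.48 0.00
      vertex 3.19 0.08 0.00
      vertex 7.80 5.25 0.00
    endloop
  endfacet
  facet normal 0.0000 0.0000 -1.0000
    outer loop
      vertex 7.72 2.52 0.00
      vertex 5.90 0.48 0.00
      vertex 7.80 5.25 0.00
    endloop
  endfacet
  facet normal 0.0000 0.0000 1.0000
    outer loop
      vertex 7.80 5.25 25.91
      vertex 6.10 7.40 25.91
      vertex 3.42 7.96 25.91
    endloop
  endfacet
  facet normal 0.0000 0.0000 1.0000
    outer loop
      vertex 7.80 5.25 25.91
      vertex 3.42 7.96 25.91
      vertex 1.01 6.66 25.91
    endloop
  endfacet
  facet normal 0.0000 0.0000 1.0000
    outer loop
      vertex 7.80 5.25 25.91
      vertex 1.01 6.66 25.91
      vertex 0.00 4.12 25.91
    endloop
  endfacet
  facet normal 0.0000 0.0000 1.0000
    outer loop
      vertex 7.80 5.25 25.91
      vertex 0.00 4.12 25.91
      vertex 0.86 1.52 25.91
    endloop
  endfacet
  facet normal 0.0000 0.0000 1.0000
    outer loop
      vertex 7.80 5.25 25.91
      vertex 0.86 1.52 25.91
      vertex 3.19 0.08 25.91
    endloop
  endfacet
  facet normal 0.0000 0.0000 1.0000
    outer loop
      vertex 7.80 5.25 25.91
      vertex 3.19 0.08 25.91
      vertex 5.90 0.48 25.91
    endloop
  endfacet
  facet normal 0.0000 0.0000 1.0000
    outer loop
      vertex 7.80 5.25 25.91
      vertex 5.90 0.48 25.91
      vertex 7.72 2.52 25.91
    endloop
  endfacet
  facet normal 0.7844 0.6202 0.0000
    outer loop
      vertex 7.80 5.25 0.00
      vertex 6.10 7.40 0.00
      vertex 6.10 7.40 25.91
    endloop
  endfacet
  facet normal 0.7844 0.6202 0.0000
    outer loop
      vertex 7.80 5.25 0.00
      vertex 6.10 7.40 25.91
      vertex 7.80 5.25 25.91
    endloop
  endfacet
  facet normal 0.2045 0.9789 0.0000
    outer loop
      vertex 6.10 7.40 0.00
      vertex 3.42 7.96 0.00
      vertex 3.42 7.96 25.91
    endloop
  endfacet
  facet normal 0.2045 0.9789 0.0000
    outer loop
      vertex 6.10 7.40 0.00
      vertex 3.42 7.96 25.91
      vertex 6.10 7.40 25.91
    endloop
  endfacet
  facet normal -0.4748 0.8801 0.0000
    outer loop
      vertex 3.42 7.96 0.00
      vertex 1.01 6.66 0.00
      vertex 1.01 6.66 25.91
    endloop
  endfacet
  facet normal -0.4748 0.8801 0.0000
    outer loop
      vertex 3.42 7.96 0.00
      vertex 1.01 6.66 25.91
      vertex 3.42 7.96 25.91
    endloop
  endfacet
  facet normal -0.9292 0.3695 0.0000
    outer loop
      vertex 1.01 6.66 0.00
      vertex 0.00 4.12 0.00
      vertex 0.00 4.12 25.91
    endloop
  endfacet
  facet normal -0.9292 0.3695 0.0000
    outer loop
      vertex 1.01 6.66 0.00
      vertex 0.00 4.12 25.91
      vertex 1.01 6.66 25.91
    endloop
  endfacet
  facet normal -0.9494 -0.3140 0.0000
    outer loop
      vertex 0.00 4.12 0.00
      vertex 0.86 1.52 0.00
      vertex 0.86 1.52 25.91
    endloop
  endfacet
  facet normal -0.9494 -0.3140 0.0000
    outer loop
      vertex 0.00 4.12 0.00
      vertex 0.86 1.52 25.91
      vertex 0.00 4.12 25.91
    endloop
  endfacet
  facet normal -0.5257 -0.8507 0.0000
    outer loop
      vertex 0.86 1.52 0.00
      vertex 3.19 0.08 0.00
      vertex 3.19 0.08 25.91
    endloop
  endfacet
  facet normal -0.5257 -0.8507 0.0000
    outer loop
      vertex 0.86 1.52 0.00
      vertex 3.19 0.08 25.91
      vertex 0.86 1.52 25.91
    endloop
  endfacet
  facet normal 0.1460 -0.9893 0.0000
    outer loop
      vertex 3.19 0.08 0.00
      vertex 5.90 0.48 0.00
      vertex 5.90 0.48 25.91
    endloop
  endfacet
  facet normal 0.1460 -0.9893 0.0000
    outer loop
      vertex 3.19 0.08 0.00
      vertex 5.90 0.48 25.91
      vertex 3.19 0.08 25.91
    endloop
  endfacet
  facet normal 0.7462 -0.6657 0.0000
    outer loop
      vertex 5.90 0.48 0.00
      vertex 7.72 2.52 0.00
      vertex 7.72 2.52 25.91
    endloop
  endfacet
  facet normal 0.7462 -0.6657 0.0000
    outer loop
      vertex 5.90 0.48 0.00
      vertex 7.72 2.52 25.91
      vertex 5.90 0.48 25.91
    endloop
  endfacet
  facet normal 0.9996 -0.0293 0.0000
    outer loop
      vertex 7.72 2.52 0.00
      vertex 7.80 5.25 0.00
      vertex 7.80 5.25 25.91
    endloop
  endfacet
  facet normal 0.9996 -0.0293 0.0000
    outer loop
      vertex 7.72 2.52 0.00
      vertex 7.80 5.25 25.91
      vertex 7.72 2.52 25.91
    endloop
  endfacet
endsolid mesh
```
; perimeter-only toolpath
G21 ; units = mm
G90 ; absolute positioning
G28 ; home
; layer 1
G0 Z6.48
G0 X7.80 Y5.25
G1 X6.10 Y7.40
G1 X3.42 Y7.96
G1 X1.01 Y6.66
G1 X0.00 Y4.12
G1 X0.86 Y1.52
G1 X3.19 Y0.08
G1 X5.90 Y0.48
G1 X7.72 Y2.52
G1 X7.80 Y5.25
; layer 2
G0 Z12.96
G0 X7.80 Y5.25
G1 X6.10 Y7.40
G1 X3.42 Y7.96
G1 X1.01 Y6.66
G1 X0.00 Y4.12
G1 X0.86 Y1.52
G1 X3.19 Y0.08
G1 X5.90 Y0.48
G1 X7.72 Y2.52
G1 X7.80 Y5.25
; layer 3
G0 Z19.43
G0 X7.80 Y5.25
G1 X6.10 Y7.40
G1 X3.42 Y7.96
G1 X1.01 Y6.66
G1 X0.00 Y4.12
G1 X0.86 Y1.52
G1 X3.19 Y0.08
G1 X5.90 Y0.48
G1 X7.72 Y2.52
G1 X7.80 Y5.25
; layer 4
G0 Z25.91
G0 X7.80 Y5.25
G1 X6.10 Y7.40
G1 X3.42 Y7.96
G1 X1.01 Y6.66
G1 X0.00 Y4.12
G1 X0.86 Y1.52
G1 X3.19 Y0.08
G1 X5.90 Y0.48
G1 X7.72 Y2.52
G1 X7.80 Y5.25
M2 ; end

The solid is a regular 9-sided prism (a cylinder approximated with 9 flat sides), circumscribed radius ≈ 4 mm, height ≈ 25.9 mm. Slicing at Δz = 6.48 mm — 4 equal slices spanning the solid's height, so layer i sits at z = i·h/4 — gives 4 non-empty perimeters. Each is a 9-segment closed polygon; G0 lifts to the layer z and rapids to the start vertex, then G1 traces the edges.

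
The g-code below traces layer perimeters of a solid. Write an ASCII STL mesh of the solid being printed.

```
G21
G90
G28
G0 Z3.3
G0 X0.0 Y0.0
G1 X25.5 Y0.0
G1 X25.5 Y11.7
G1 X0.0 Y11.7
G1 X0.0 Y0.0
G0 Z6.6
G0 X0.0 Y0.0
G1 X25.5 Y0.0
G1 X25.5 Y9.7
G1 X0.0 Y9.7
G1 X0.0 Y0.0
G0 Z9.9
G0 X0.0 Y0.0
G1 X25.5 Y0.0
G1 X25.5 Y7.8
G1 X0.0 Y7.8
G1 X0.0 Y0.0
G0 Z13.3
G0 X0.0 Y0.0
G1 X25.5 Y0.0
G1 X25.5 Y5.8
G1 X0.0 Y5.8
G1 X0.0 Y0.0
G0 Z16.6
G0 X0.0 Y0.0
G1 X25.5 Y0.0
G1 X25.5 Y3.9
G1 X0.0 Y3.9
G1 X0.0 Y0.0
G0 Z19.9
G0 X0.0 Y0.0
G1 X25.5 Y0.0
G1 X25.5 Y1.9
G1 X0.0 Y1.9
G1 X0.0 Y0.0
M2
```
solid part
  facet normal 0.0000 0.0000 -1.0000
    outer loop
      vertex 25.5 13.6 0.0
      vertex 25.5 0.0 0.0
      vertex 0.0 0.0 0.0
    endloop
  endfacet
  facet normal 0.0000 0.0000 -1.0000
    outer loop
      vertex 0.0 13.6 0.0
      vertex 25.5 13.6 0.0
      vertex 0.0 0.0 0.0
    endloop
  endfacet
  facet normal 0.0000 -1.0000 0.0000
    outer loop
      vertex 0.0 0.0 0.0
      vertex 25.5 0.0 0.0
      vertex 25.5 0.0 23.2
    endloop
  endfacet
  facet normal 0.0000 -1.0000 0.0000
    outer loop
      vertex 0.0 0.0 0.0
      vertex 25.5 0.0 23.2
      vertex 0.0 0.0 23.2
    endloop
  endfacet
  facet normal 0.0000 0.8627 0.5057
    outer loop
      vertex 0.0 0.0 23.2
      vertex 25.5 0.0 23.2
      vertex 25.5 13.6 0.0
    endloop
  endfacet
  facet normal 0.0000 0.8627 0.5057
    outer loop
      vertex 0.0 0.0 23.2
      vertex 25.5 13.6 0.0
      vertex 0.0 13.6 0.0
    endloop
  endfacet
  facet normal -1.0000 0.0000 0.0000
    outer loop
      vertex 0.0 0.0 23.2
      vertex 0.0 13.6 0.0
      vertex 0.0 0.0 0.0
    endloop
  endfacet
  facet normal 1.0000 0.0000 0.0000
    outer loop
      vertex 25.5 0.0 0.0
      vertex 25.5 13.6 0.0
      vertex 25.5 0.0 23.2
    endloop
  endfacet
endsolid part

The G0 Z moves step by Δz≈3.3 mm. The G1 loops shrink linearly with z, so the solid tapers from its base footprint up to z≈23.2. Closing with a flat bottom cap and the tapered top and triangulating gives 8 facets — a wedge (ramp): 25.5 × 13.6 mm base, rising to 23.2 mm along the y=0 edge and sloping linearly to z=0 at y=13.6.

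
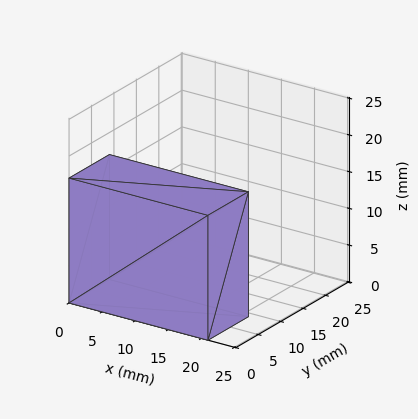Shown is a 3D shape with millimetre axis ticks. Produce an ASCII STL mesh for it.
Reading the render: the shape is a rectangular box, roughly 21 × 9 mm footprint and 17 mm tall (dimensions read to the nearest mm from the axis ticks). For the STL, each face is triangulated and given an outward normal.

solid part
  facet normal 0.0000 0.0000 -1.0000
    outer loop
      vertex 21.00 9.00 0.00
      vertex 21.00 0.00 0.00
      vertex 0.00 0.00 0.00
    endloop
  endfacet
  facet normal 0.0000 0.0000 -1.0000
    outer loop
      vertex 0.00 9.00 0.00
      vertex 21.00 9.00 0.00
      vertex 0.00 0.00 0.00
    endloop
  endfacet
  facet normal 0.0000 0.0000 1.0000
    outer loop
      vertex 0.00 0.00 17.00
      vertex 21.00 0.00 17.00
      vertex 21.00 9.00 17.00
    endloop
  endfacet
  facet normal 0.0000 0.0000 1.0000
    outer loop
      vertex 0.00 0.00 17.00
      vertex 21.00 9.00 17.00
      vertex 0.00 9.00 17.00
    endloop
  endfacet
  facet normal 0.0000 -1.0000 0.0000
    outer loop
      vertex 0.00 0.00 0.00
      vertex 21.00 0.00 0.00
      vertex 21.00 0.00 17.00
    endloop
  endfacet
  facet normal 0.0000 -1.0000 0.0000
    outer loop
      vertex 0.00 0.00 0.00
      vertex 21.00 0.00 17.00
      vertex 0.00 0.00 17.00
    endloop
  endfacet
  facet normal 0.0000 1.0000 0.0000
    outer loop
      vertex 21.00 9.00 17.00
      vertex 21.00 9.00 0.00
      vertex 0.00 9.00 0.00
    endloop
  endfacet
  facet normal 0.0000 1.0000 0.0000
    outer loop
      vertex 0.00 9.00 17.00
      vertex 21.00 9.00 17.00
      vertex 0.00 9.00 0.00
    endloop
  endfacet
  facet normal -1.0000 0.0000 0.0000
    outer loop
      vertex 0.00 9.00 17.00
      vertex 0.00 9.00 0.00
      vertex 0.00 0.00 0.00
    endloop
  endfacet
  facet normal -1.0000 0.0000 0.0000
    outer loop
      vertex 0.00 0.00 17.00
      vertex 0.00 9.00 17.00
      vertex 0.00 0.00 0.00
    endloop
  endfacet
  facet normal 1.0000 0.0000 0.0000
    outer loop
      vertex 21.00 0.00 0.00
      vertex 21.00 9.00 0.00
      vertex 21.00 9.00 17.00
    endloop
  endfacet
  facet normal 1.0000 0.0000 0.0000
    outer loop
      vertex 21.00 0.00 0.00
      vertex 21.00 9.00 17.00
      vertex 21.00 0.00 17.00
    endloop
  endfacet
endsolid part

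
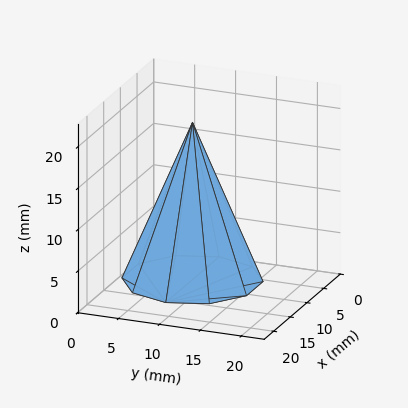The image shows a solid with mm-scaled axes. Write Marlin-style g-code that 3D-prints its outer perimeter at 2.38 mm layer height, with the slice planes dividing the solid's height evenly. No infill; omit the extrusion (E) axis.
Reading the render: the shape is a regular 10-sided pyramid, base circumscribed radius ≈ 8 mm, apex at z ≈ 19 mm (dimensions read to the nearest mm from the axis ticks). For the g-code, the solid's height is divided into equal slices at the stated Δz and each level perimeter traced with G1 moves after a G0 lift.

; perimeter-only toolpath
G21 ; units = mm
G90 ; absolute positioning
G28 ; home
; layer 1
G0 Z2.38
G0 X15.00 Y8.00
G1 X13.66 Y12.11
G1 X10.16 Y14.66
G1 X5.84 Y14.66
G1 X2.34 Y12.11
G1 X1.00 Y8.00
G1 X2.34 Y3.89
G1 X5.84 Y1.34
G1 X10.16 Y1.34
G1 X13.66 Y3.89
G1 X15.00 Y8.00
; layer 2
G0 Z4.75
G0 X14.00 Y8.00
G1 X12.85 Y11.52
G1 X9.85 Y13.71
G1 X6.15 Y13.71
G1 X3.15 Y11.52
G1 X2.00 Y8.00
G1 X3.15 Y4.47
G1 X6.15 Y2.29
G1 X9.85 Y2.29
G1 X12.85 Y4.47
G1 X14.00 Y8.00
; layer 3
G0 Z7.12
G0 X13.00 Y8.00
G1 X12.04 Y10.94
G1 X9.54 Y12.76
G1 X6.46 Y12.76
G1 X3.96 Y10.94
G1 X3.00 Y8.00
G1 X3.96 Y5.06
G1 X6.46 Y3.24
G1 X9.54 Y3.24
G1 X12.04 Y5.06
G1 X13.00 Y8.00
; layer 4
G0 Z9.50
G0 X12.00 Y8.00
G1 X11.23 Y10.35
G1 X9.23 Y11.80
G1 X6.77 Y11.80
G1 X4.76 Y10.35
G1 X4.00 Y8.00
G1 X4.76 Y5.65
G1 X6.77 Y4.20
G1 X9.23 Y4.20
G1 X11.23 Y5.65
G1 X12.00 Y8.00
; layer 5
G0 Z11.88
G0 X11.00 Y8.00
G1 X10.43 Y9.76
G1 X8.93 Y10.85
G1 X7.07 Y10.85
G1 X5.57 Y9.76
G1 X5.00 Y8.00
G1 X5.57 Y6.24
G1 X7.07 Y5.15
G1 X8.93 Y5.15
G1 X10.43 Y6.24
G1 X11.00 Y8.00
; layer 6
G0 Z14.25
G0 X10.00 Y8.00
G1 X9.62 Y9.18
G1 X8.62 Y9.90
G1 X7.38 Y9.90
G1 X6.38 Y9.18
G1 X6.00 Y8.00
G1 X6.38 Y6.83
G1 X7.38 Y6.10
G1 X8.62 Y6.10
G1 X9.62 Y6.83
G1 X10.00 Y8.00
; layer 7
G0 Z16.62
G0 X9.00 Y8.00
G1 X8.81 Y8.59
G1 X8.31 Y8.95
G1 X7.69 Y8.95
G1 X7.19 Y8.59
G1 X7.00 Y8.00
G1 X7.19 Y7.41
G1 X7.69 Y7.05
G1 X8.31 Y7.05
G1 X8.81 Y7.41
G1 X9.00 Y8.00
M2 ; end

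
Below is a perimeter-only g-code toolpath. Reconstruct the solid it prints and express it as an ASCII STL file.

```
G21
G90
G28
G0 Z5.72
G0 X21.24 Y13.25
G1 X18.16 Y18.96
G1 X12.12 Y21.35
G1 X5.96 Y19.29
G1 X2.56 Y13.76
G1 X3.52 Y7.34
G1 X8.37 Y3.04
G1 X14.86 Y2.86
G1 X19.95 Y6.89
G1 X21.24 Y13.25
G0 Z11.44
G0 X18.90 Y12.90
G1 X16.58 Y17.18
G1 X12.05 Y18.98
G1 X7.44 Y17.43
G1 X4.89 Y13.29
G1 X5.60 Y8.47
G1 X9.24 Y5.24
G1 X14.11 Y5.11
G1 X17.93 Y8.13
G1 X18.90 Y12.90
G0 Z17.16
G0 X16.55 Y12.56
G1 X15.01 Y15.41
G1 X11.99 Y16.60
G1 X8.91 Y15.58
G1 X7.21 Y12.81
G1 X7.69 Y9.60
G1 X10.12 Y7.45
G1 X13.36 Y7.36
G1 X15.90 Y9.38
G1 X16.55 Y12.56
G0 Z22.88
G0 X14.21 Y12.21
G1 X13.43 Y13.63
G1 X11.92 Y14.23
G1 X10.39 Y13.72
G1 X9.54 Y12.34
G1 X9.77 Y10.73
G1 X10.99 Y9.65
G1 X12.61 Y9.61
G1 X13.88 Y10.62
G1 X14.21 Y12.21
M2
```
solid part
  facet normal 0.0000 0.0000 -1.0000
    outer loop
      vertex 12.18 23.72 0.00
      vertex 19.73 20.73 0.00
      vertex 23.59 13.60 0.00
    endloop
  endfacet
  facet normal 0.0000 0.0000 -1.0000
    outer loop
      vertex 4.49 21.15 0.00
      vertex 12.18 23.72 0.00
      vertex 23.59 13.60 0.00
    endloop
  endfacet
  facet normal 0.0000 0.0000 -1.0000
    outer loop
      vertex 0.24 14.24 0.00
      vertex 4.49 21.15 0.00
      vertex 23.59 13.60 0.00
    endloop
  endfacet
  facet normal 0.0000 0.0000 -1.0000
    outer loop
      vertex 1.43 6.21 0.00
      vertex 0.24 14.24 0.00
      vertex 23.59 13.60 0.00
    endloop
  endfacet
  facet normal 0.0000 0.0000 -1.0000
    outer loop
      vertex 7.50 0.83 0.00
      vertex 1.43 6.21 0.00
      vertex 23.59 13.60 0.00
    endloop
  endfacet
  facet normal 0.0000 0.0000 -1.0000
    outer loop
      vertex 15.61 0.61 0.00
      vertex 7.50 0.83 0.00
      vertex 23.59 13.60 0.00
    endloop
  endfacet
  facet normal 0.0000 0.0000 -1.0000
    outer loop
      vertex 21.97 5.65 0.00
      vertex 15.61 0.61 0.00
      vertex 23.59 13.60 0.00
    endloop
  endfacet
  facet normal 0.8194 0.4436 0.3631
    outer loop
      vertex 23.59 13.60 0.00
      vertex 19.73 20.73 0.00
      vertex 11.86 11.86 28.60
    endloop
  endfacet
  facet normal 0.3431 0.8663 0.3631
    outer loop
      vertex 19.73 20.73 0.00
      vertex 12.18 23.72 0.00
      vertex 11.86 11.86 28.60
    endloop
  endfacet
  facet normal -0.2953 0.8837 0.3631
    outer loop
      vertex 12.18 23.72 0.00
      vertex 4.49 21.15 0.00
      vertex 11.86 11.86 28.60
    endloop
  endfacet
  facet normal -0.7937 0.4881 0.3631
    outer loop
      vertex 4.49 21.15 0.00
      vertex 0.24 14.24 0.00
      vertex 11.86 11.86 28.60
    endloop
  endfacet
  facet normal -0.9217 -0.1366 0.3631
    outer loop
      vertex 0.24 14.24 0.00
      vertex 1.43 6.21 0.00
      vertex 11.86 11.86 28.60
    endloop
  endfacet
  facet normal -0.6180 -0.6973 0.3631
    outer loop
      vertex 1.43 6.21 0.00
      vertex 7.50 0.83 0.00
      vertex 11.86 11.86 28.60
    endloop
  endfacet
  facet normal -0.0253 -0.9314 0.3631
    outer loop
      vertex 7.50 0.83 0.00
      vertex 15.61 0.61 0.00
      vertex 11.86 11.86 28.60
    endloop
  endfacet
  facet normal 0.5787 -0.7302 0.3631
    outer loop
      vertex 15.61 0.61 0.00
      vertex 21.97 5.65 0.00
      vertex 11.86 11.86 28.60
    endloop
  endfacet
  facet normal 0.9130 -0.1860 0.3631
    outer loop
      vertex 21.97 5.65 0.00
      vertex 23.59 13.60 0.00
      vertex 11.86 11.86 28.60
    endloop
  endfacet
endsolid part

The G0 Z moves step by Δz≈5.72 mm. The G1 loops shrink linearly with z, so the solid tapers from its base footprint up to z≈28.6. Closing with a flat bottom cap and the tapered top and triangulating gives 16 facets — a regular 9-sided pyramid, base circumscribed radius ≈ 11.9 mm, apex at z ≈ 28.6 mm.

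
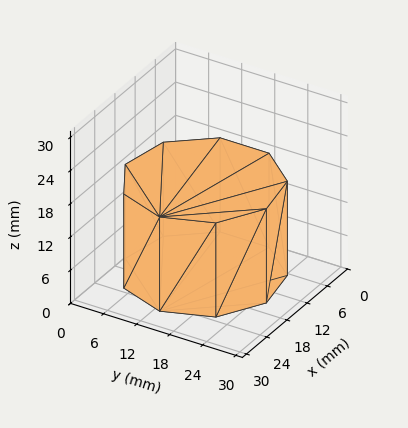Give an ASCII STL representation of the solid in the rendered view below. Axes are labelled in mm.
Reading the render: the shape is a regular 9-sided prism (a cylinder approximated with 9 flat sides), circumscribed radius ≈ 13 mm, height ≈ 17 mm (dimensions read to the nearest mm from the axis ticks). For the STL, each face is triangulated and given an outward normal.

solid part
  facet normal 0.0000 0.0000 -1.0000
    outer loop
      vertex 15.26 25.80 0.00
      vertex 22.96 21.36 0.00
      vertex 26.00 13.00 0.00
    endloop
  endfacet
  facet normal 0.0000 0.0000 -1.0000
    outer loop
      vertex 6.50 24.26 0.00
      vertex 15.26 25.80 0.00
      vertex 26.00 13.00 0.00
    endloop
  endfacet
  facet normal 0.0000 0.0000 -1.0000
    outer loop
      vertex 0.78 17.45 0.00
      vertex 6.50 24.26 0.00
      vertex 26.00 13.00 0.00
    endloop
  endfacet
  facet normal 0.0000 0.0000 -1.0000
    outer loop
      vertex 0.78 8.55 0.00
      vertex 0.78 17.45 0.00
      vertex 26.00 13.00 0.00
    endloop
  endfacet
  facet normal 0.0000 0.0000 -1.0000
    outer loop
      vertex 6.50 1.74 0.00
      vertex 0.78 8.55 0.00
      vertex 26.00 13.00 0.00
    endloop
  endfacet
  facet normal 0.0000 0.0000 -1.0000
    outer loop
      vertex 15.26 0.20 0.00
      vertex 6.50 1.74 0.00
      vertex 26.00 13.00 0.00
    endloop
  endfacet
  facet normal 0.0000 0.0000 -1.0000
    outer loop
      vertex 22.96 4.64 0.00
      vertex 15.26 0.20 0.00
      vertex 26.00 13.00 0.00
    endloop
  endfacet
  facet normal 0.0000 0.0000 1.0000
    outer loop
      vertex 26.00 13.00 17.00
      vertex 22.96 21.36 17.00
      vertex 15.26 25.80 17.00
    endloop
  endfacet
  facet normal 0.0000 0.0000 1.0000
    outer loop
      vertex 26.00 13.00 17.00
      vertex 15.26 25.80 17.00
      vertex 6.50 24.26 17.00
    endloop
  endfacet
  facet normal 0.0000 0.0000 1.0000
    outer loop
      vertex 26.00 13.00 17.00
      vertex 6.50 24.26 17.00
      vertex 0.78 17.45 17.00
    endloop
  endfacet
  facet normal 0.0000 0.0000 1.0000
    outer loop
      vertex 26.00 13.00 17.00
      vertex 0.78 17.45 17.00
      vertex 0.78 8.55 17.00
    endloop
  endfacet
  facet normal 0.0000 0.0000 1.0000
    outer loop
      vertex 26.00 13.00 17.00
      vertex 0.78 8.55 17.00
      vertex 6.50 1.74 17.00
    endloop
  endfacet
  facet normal 0.0000 0.0000 1.0000
    outer loop
      vertex 26.00 13.00 17.00
      vertex 6.50 1.74 17.00
      vertex 15.26 0.20 17.00
    endloop
  endfacet
  facet normal 0.0000 0.0000 1.0000
    outer loop
      vertex 26.00 13.00 17.00
      vertex 15.26 0.20 17.00
      vertex 22.96 4.64 17.00
    endloop
  endfacet
  facet normal 0.9398 0.3417 0.0000
    outer loop
      vertex 26.00 13.00 0.00
      vertex 22.96 21.36 0.00
      vertex 22.96 21.36 17.00
    endloop
  endfacet
  facet normal 0.9398 0.3417 0.0000
    outer loop
      vertex 26.00 13.00 0.00
      vertex 22.96 21.36 17.00
      vertex 26.00 13.00 17.00
    endloop
  endfacet
  facet normal 0.4995 0.8663 0.0000
    outer loop
      vertex 22.96 21.36 0.00
      vertex 15.26 25.80 0.00
      vertex 15.26 25.80 17.00
    endloop
  endfacet
  facet normal 0.4995 0.8663 0.0000
    outer loop
      vertex 22.96 21.36 0.00
      vertex 15.26 25.80 17.00
      vertex 22.96 21.36 17.00
    endloop
  endfacet
  facet normal -0.1731 0.9849 0.0000
    outer loop
      vertex 15.26 25.80 0.00
      vertex 6.50 24.26 0.00
      vertex 6.50 24.26 17.00
    endloop
  endfacet
  facet normal -0.1731 0.9849 0.0000
    outer loop
      vertex 15.26 25.80 0.00
      vertex 6.50 24.26 17.00
      vertex 15.26 25.80 17.00
    endloop
  endfacet
  facet normal -0.7657 0.6432 0.0000
    outer loop
      vertex 6.50 24.26 0.00
      vertex 0.78 17.45 0.00
      vertex 0.78 17.45 17.00
    endloop
  endfacet
  facet normal -0.7657 0.6432 0.0000
    outer loop
      vertex 6.50 24.26 0.00
      vertex 0.78 17.45 17.00
      vertex 6.50 24.26 17.00
    endloop
  endfacet
  facet normal -1.0000 0.0000 0.0000
    outer loop
      vertex 0.78 17.45 0.00
      vertex 0.78 8.55 0.00
      vertex 0.78 8.55 17.00
    endloop
  endfacet
  facet normal -1.0000 0.0000 0.0000
    outer loop
      vertex 0.78 17.45 0.00
      vertex 0.78 8.55 17.00
      vertex 0.78 17.45 17.00
    endloop
  endfacet
  facet normal -0.7657 -0.6432 0.0000
    outer loop
      vertex 0.78 8.55 0.00
      vertex 6.50 1.74 0.00
      vertex 6.50 1.74 17.00
    endloop
  endfacet
  facet normal -0.7657 -0.6432 0.0000
    outer loop
      vertex 0.78 8.55 0.00
      vertex 6.50 1.74 17.00
      vertex 0.78 8.55 17.00
    endloop
  endfacet
  facet normal -0.1731 -0.9849 0.0000
    outer loop
      vertex 6.50 1.74 0.00
      vertex 15.26 0.20 0.00
      vertex 15.26 0.20 17.00
    endloop
  endfacet
  facet normal -0.1731 -0.9849 0.0000
    outer loop
      vertex 6.50 1.74 0.00
      vertex 15.26 0.20 17.00
      vertex 6.50 1.74 17.00
    endloop
  endfacet
  facet normal 0.4995 -0.8663 0.0000
    outer loop
      vertex 15.26 0.20 0.00
      vertex 22.96 4.64 0.00
      vertex 22.96 4.64 17.00
    endloop
  endfacet
  facet normal 0.4995 -0.8663 0.0000
    outer loop
      vertex 15.26 0.20 0.00
      vertex 22.96 4.64 17.00
      vertex 15.26 0.20 17.00
    endloop
  endfacet
  facet normal 0.9398 -0.3417 0.0000
    outer loop
      vertex 22.96 4.64 0.00
      vertex 26.00 13.00 0.00
      vertex 26.00 13.00 17.00
    endloop
  endfacet
  facet normal 0.9398 -0.3417 0.0000
    outer loop
      vertex 22.96 4.64 0.00
      vertex 26.00 13.00 17.00
      vertex 22.96 4.64 17.00
    endloop
  endfacet
endsolid part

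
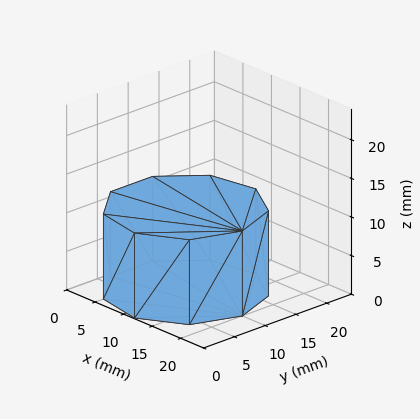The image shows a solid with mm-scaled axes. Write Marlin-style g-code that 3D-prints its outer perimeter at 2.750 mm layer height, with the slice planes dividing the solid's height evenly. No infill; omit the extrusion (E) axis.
Reading the render: the shape is a regular 9-sided prism (a cylinder approximated with 9 flat sides), circumscribed radius ≈ 10 mm, height ≈ 11 mm (dimensions read to the nearest mm from the axis ticks). For the g-code, the solid's height is divided into equal slices at the stated Δz and each level perimeter traced with G1 moves after a G0 lift.

; perimeter-only toolpath
G21 ; units = mm
G90 ; absolute positioning
G28 ; home
; layer 1
G0 Z2.750
G0 X20.000 Y10.000
G1 X17.660 Y16.428
G1 X11.736 Y19.848
G1 X5.000 Y18.660
G1 X0.603 Y13.420
G1 X0.603 Y6.580
G1 X5.000 Y1.340
G1 X11.736 Y0.152
G1 X17.660 Y3.572
G1 X20.000 Y10.000
; layer 2
G0 Z5.500
G0 X20.000 Y10.000
G1 X17.660 Y16.428
G1 X11.736 Y19.848
G1 X5.000 Y18.660
G1 X0.603 Y13.420
G1 X0.603 Y6.580
G1 X5.000 Y1.340
G1 X11.736 Y0.152
G1 X17.660 Y3.572
G1 X20.000 Y10.000
; layer 3
G0 Z8.250
G0 X20.000 Y10.000
G1 X17.660 Y16.428
G1 X11.736 Y19.848
G1 X5.000 Y18.660
G1 X0.603 Y13.420
G1 X0.603 Y6.580
G1 X5.000 Y1.340
G1 X11.736 Y0.152
G1 X17.660 Y3.572
G1 X20.000 Y10.000
; layer 4
G0 Z11.000
G0 X20.000 Y10.000
G1 X17.660 Y16.428
G1 X11.736 Y19.848
G1 X5.000 Y18.660
G1 X0.603 Y13.420
G1 X0.603 Y6.580
G1 X5.000 Y1.340
G1 X11.736 Y0.152
G1 X17.660 Y3.572
G1 X20.000 Y10.000
M2 ; end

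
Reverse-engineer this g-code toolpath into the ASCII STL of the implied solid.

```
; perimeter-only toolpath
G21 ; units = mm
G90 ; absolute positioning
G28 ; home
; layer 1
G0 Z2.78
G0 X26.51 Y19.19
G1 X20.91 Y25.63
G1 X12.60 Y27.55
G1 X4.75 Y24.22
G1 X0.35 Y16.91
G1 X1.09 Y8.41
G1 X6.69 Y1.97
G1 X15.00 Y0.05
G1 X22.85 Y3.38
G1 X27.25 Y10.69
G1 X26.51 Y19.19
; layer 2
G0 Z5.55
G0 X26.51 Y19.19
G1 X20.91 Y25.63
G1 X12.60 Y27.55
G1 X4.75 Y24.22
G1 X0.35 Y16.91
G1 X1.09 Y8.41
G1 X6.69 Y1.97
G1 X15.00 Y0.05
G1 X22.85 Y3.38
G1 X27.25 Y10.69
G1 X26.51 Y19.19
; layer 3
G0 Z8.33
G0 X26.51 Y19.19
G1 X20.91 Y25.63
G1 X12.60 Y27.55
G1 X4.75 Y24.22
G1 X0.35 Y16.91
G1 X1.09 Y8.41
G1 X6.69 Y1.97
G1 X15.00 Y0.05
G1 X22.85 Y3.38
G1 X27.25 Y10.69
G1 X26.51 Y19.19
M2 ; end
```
solid part
  facet normal 0.0000 0.0000 -1.0000
    outer loop
      vertex 12.60 27.55 0.00
      vertex 20.91 25.63 0.00
      vertex 26.51 19.19 0.00
    endloop
  endfacet
  facet normal 0.0000 0.0000 -1.0000
    outer loop
      vertex 4.75 24.22 0.00
      vertex 12.60 27.55 0.00
      vertex 26.51 19.19 0.00
    endloop
  endfacet
  facet normal 0.0000 0.0000 -1.0000
    outer loop
      vertex 0.35 16.91 0.00
      vertex 4.75 24.22 0.00
      vertex 26.51 19.19 0.00
    endloop
  endfacet
  facet normal 0.0000 0.0000 -1.0000
    outer loop
      vertex 1.09 8.41 0.00
      vertex 0.35 16.91 0.00
      vertex 26.51 19.19 0.00
    endloop
  endfacet
  facet normal 0.0000 0.0000 -1.0000
    outer loop
      vertex 6.69 1.97 0.00
      vertex 1.09 8.41 0.00
      vertex 26.51 19.19 0.00
    endloop
  endfacet
  facet normal 0.0000 0.0000 -1.0000
    outer loop
      vertex 15.00 0.05 0.00
      vertex 6.69 1.97 0.00
      vertex 26.51 19.19 0.00
    endloop
  endfacet
  facet normal 0.0000 0.0000 -1.0000
    outer loop
      vertex 22.85 3.38 0.00
      vertex 15.00 0.05 0.00
      vertex 26.51 19.19 0.00
    endloop
  endfacet
  facet normal 0.0000 0.0000 -1.0000
    outer loop
      vertex 27.25 10.69 0.00
      vertex 22.85 3.38 0.00
      vertex 26.51 19.19 0.00
    endloop
  endfacet
  facet normal 0.0000 0.0000 1.0000
    outer loop
      vertex 26.51 19.19 8.33
      vertex 20.91 25.63 8.33
      vertex 12.60 27.55 8.33
    endloop
  endfacet
  facet normal 0.0000 0.0000 1.0000
    outer loop
      vertex 26.51 19.19 8.33
      vertex 12.60 27.55 8.33
      vertex 4.75 24.22 8.33
    endloop
  endfacet
  facet normal 0.0000 0.0000 1.0000
    outer loop
      vertex 26.51 19.19 8.33
      vertex 4.75 24.22 8.33
      vertex 0.35 16.91 8.33
    endloop
  endfacet
  facet normal 0.0000 0.0000 1.0000
    outer loop
      vertex 26.51 19.19 8.33
      vertex 0.35 16.91 8.33
      vertex 1.09 8.41 8.33
    endloop
  endfacet
  facet normal 0.0000 0.0000 1.0000
    outer loop
      vertex 26.51 19.19 8.33
      vertex 1.09 8.41 8.33
      vertex 6.69 1.97 8.33
    endloop
  endfacet
  facet normal 0.0000 0.0000 1.0000
    outer loop
      vertex 26.51 19.19 8.33
      vertex 6.69 1.97 8.33
      vertex 15.00 0.05 8.33
    endloop
  endfacet
  facet normal 0.0000 0.0000 1.0000
    outer loop
      vertex 26.51 19.19 8.33
      vertex 15.00 0.05 8.33
      vertex 22.85 3.38 8.33
    endloop
  endfacet
  facet normal 0.0000 0.0000 1.0000
    outer loop
      vertex 26.51 19.19 8.33
      vertex 22.85 3.38 8.33
      vertex 27.25 10.69 8.33
    endloop
  endfacet
  facet normal 0.7546 0.6562 0.0000
    outer loop
      vertex 26.51 19.19 0.00
      vertex 20.91 25.63 0.00
      vertex 20.91 25.63 8.33
    endloop
  endfacet
  facet normal 0.7546 0.6562 0.0000
    outer loop
      vertex 26.51 19.19 0.00
      vertex 20.91 25.63 8.33
      vertex 26.51 19.19 8.33
    endloop
  endfacet
  facet normal 0.2251 0.9743 0.0000
    outer loop
      vertex 20.91 25.63 0.00
      vertex 12.60 27.55 0.00
      vertex 12.60 27.55 8.33
    endloop
  endfacet
  facet normal 0.2251 0.9743 0.0000
    outer loop
      vertex 20.91 25.63 0.00
      vertex 12.60 27.55 8.33
      vertex 20.91 25.63 8.33
    endloop
  endfacet
  facet normal -0.3905 0.9206 0.0000
    outer loop
      vertex 12.60 27.55 0.00
      vertex 4.75 24.22 0.00
      vertex 4.75 24.22 8.33
    endloop
  endfacet
  facet normal -0.3905 0.9206 0.0000
    outer loop
      vertex 12.60 27.55 0.00
      vertex 4.75 24.22 8.33
      vertex 12.60 27.55 8.33
    endloop
  endfacet
  facet normal -0.8568 0.5157 0.0000
    outer loop
      vertex 4.75 24.22 0.00
      vertex 0.35 16.91 0.00
      vertex 0.35 16.91 8.33
    endloop
  endfacet
  facet normal -0.8568 0.5157 0.0000
    outer loop
      vertex 4.75 24.22 0.00
      vertex 0.35 16.91 8.33
      vertex 4.75 24.22 8.33
    endloop
  endfacet
  facet normal -0.9962 -0.0867 0.0000
    outer loop
      vertex 0.35 16.91 0.00
      vertex 1.09 8.41 0.00
      vertex 1.09 8.41 8.33
    endloop
  endfacet
  facet normal -0.9962 -0.0867 0.0000
    outer loop
      vertex 0.35 16.91 0.00
      vertex 1.09 8.41 8.33
      vertex 0.35 16.91 8.33
    endloop
  endfacet
  facet normal -0.7546 -0.6562 0.0000
    outer loop
      vertex 1.09 8.41 0.00
      vertex 6.69 1.97 0.00
      vertex 6.69 1.97 8.33
    endloop
  endfacet
  facet normal -0.7546 -0.6562 0.0000
    outer loop
      vertex 1.09 8.41 0.00
      vertex 6.69 1.97 8.33
      vertex 1.09 8.41 8.33
    endloop
  endfacet
  facet normal -0.2251 -0.9743 0.0000
    outer loop
      vertex 6.69 1.97 0.00
      vertex 15.00 0.05 0.00
      vertex 15.00 0.05 8.33
    endloop
  endfacet
  facet normal -0.2251 -0.9743 0.0000
    outer loop
      vertex 6.69 1.97 0.00
      vertex 15.00 0.05 8.33
      vertex 6.69 1.97 8.33
    endloop
  endfacet
  facet normal 0.3905 -0.9206 0.0000
    outer loop
      vertex 15.00 0.05 0.00
      vertex 22.85 3.38 0.00
      vertex 22.85 3.38 8.33
    endloop
  endfacet
  facet normal 0.3905 -0.9206 0.0000
    outer loop
      vertex 15.00 0.05 0.00
      vertex 22.85 3.38 8.33
      vertex 15.00 0.05 8.33
    endloop
  endfacet
  facet normal 0.8568 -0.5157 0.0000
    outer loop
      vertex 22.85 3.38 0.00
      vertex 27.25 10.69 0.00
      vertex 27.25 10.69 8.33
    endloop
  endfacet
  facet normal 0.8568 -0.5157 0.0000
    outer loop
      vertex 22.85 3.38 0.00
      vertex 27.25 10.69 8.33
      vertex 22.85 3.38 8.33
    endloop
  endfacet
  facet normal 0.9962 0.0867 0.0000
    outer loop
      vertex 27.25 10.69 0.00
      vertex 26.51 19.19 0.00
      vertex 26.51 19.19 8.33
    endloop
  endfacet
  facet normal 0.9962 0.0867 0.0000
    outer loop
      vertex 27.25 10.69 0.00
      vertex 26.51 19.19 8.33
      vertex 27.25 10.69 8.33
    endloop
  endfacet
endsolid part

The G0 Z moves step by Δz≈2.78 mm. Every layer's G1 loop is the same polygon, so the solid is a straight extrusion of it from z=0 to z≈8.33. Closing with flat bottom and top caps and triangulating gives 36 facets — a regular 10-sided prism (a cylinder approximated with 10 flat sides), circumscribed radius ≈ 13.8 mm, height ≈ 8.33 mm.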